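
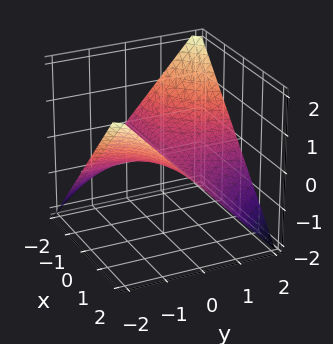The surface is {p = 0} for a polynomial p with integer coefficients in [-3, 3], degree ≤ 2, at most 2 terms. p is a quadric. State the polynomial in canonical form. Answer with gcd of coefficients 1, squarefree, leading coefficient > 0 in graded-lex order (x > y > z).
(a) Degree: a saddle surface; a quadric, so deg p = 2.
(b) From the axis intercepts and sections: every point of the x-axis in the box is on the surface; one z-axis crossing is at z = 0.
(c) Together with the visible shape, these determine p as stated.

x*y + 2*z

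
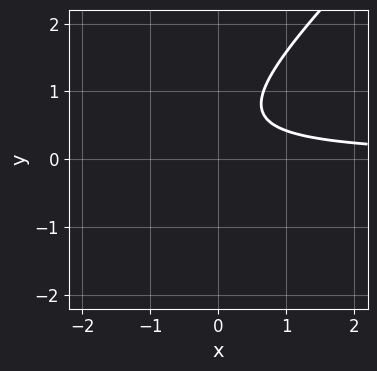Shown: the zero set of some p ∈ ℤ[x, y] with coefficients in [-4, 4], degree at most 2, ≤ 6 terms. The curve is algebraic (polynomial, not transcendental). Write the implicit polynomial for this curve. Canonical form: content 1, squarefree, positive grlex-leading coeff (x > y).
deg p = 2. A generic line meets the curve in up to 2 points.
Against the integer gridlines: no x-intercept at any integer in the box; no y-intercept at any integer in the box.
Together with the visible shape, these determine p as stated.

3*x*y - 3*y^2 + 3*y - 2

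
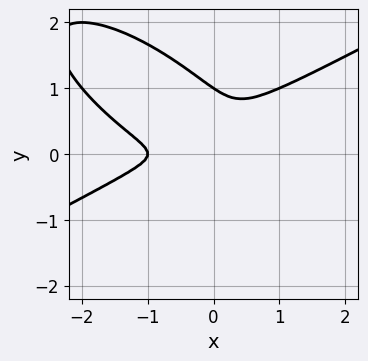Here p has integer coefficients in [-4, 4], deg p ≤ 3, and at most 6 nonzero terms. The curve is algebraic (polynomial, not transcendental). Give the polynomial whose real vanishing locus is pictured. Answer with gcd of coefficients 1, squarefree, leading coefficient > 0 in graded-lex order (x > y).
x^3 - 2*x*y^2 - 3*y^3 + x^2 + 3*y^2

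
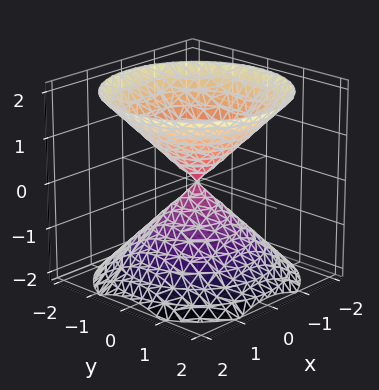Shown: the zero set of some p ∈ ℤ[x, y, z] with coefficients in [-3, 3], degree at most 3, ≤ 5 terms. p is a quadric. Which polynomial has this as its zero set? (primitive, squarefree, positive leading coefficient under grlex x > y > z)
First, there are 2 components. Treating them together as one polynomial.
Then, degree: a double cone through the origin; a quadric, so deg p = 2.
Next, symmetries: it's symmetric under z → −z, forcing even powers of z; rotational symmetry about the z-axis ⇒ p depends on x, y only through x² + y².
Then, observable constraints: it crosses the y-axis at the gridline y = 0; it meets the z-axis at z = 0 (among the integer gridlines); one x-axis crossing is at x = 0.
Finally, putting this together gives p.

x^2 + y^2 - z^2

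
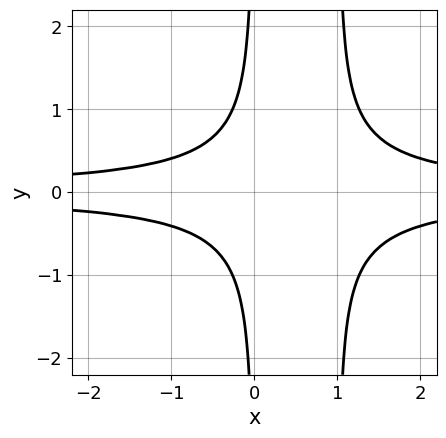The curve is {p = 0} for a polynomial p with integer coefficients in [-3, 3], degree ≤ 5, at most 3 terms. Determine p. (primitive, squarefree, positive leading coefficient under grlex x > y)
3*x^2*y^2 - 3*x*y^2 - 1

First, deg p = 4. No degree-3 curve has this shape.
Next, symmetries: the y ↦ −y reflection is a symmetry, so y appears only in even powers.
Then, reading off the gridlines: it misses every integer gridline on the y-axis; it misses every integer gridline on the x-axis.
Finally, matching integer coefficients to the picture gives p.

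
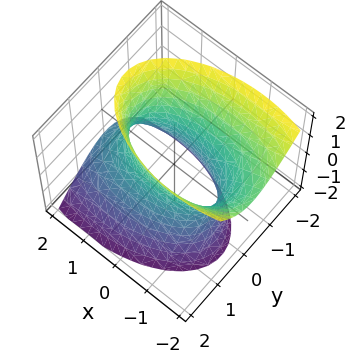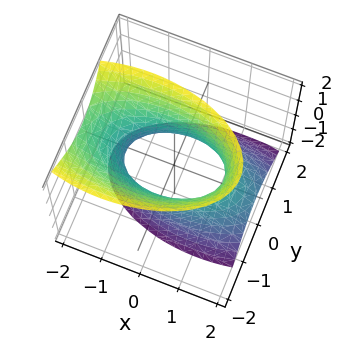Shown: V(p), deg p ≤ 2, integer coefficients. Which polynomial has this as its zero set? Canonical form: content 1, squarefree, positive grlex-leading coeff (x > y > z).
x^2 + x*z + 3*y^2 + y*z - z^2 - 2

1. deg p = 2.
2. Observable constraints: no z-intercept at any integer in the box.
3. Assembling these constraints gives the stated polynomial.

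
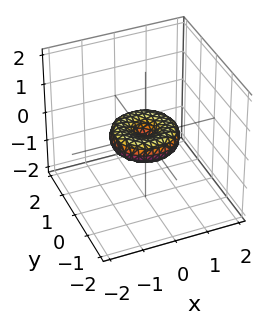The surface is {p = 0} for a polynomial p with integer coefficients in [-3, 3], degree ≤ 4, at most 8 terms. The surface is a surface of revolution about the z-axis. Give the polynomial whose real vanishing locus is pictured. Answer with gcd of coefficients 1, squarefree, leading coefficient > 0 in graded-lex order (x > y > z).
x^4 + 2*x^2*y^2 + y^4 - x^2 - y^2 + 2*z^2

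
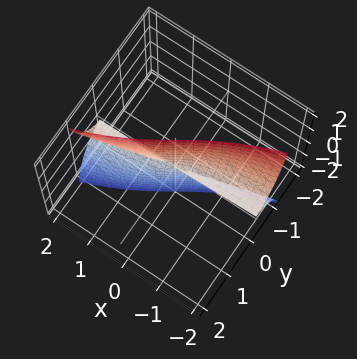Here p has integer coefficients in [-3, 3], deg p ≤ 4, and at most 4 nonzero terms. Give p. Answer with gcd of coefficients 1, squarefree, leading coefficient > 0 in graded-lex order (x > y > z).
2*x*z^2 - 3*y^3 - 3*y*z^2

(a) deg p = 3. The shape is more complex than any degree-2 surface.
(b) Against the integer gridlines: the visible x-axis segment lies entirely on the surface; the visible z-axis segment lies entirely on the surface; it meets the y-axis at y = 0 (among the integer gridlines).
(c) Putting this together gives p.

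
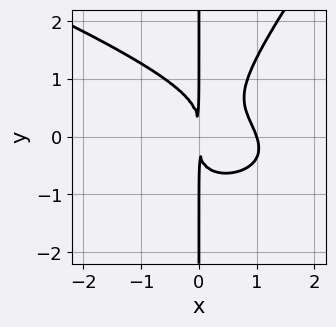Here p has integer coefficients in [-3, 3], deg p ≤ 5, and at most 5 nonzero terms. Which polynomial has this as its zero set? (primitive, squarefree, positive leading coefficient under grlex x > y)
x^3*y + 2*x^2*y^2 - 2*x*y^3 + 3*x^3 - 3*x^2

First, the degree is 4 — no degree-3 curve has this shape.
Then, checking where it meets the axes: the visible y-axis segment lies entirely on the curve; one x-axis crossing is at x = 1.
Finally, these observations pin down the coefficients.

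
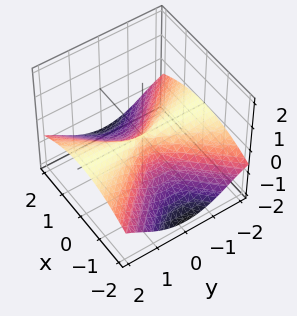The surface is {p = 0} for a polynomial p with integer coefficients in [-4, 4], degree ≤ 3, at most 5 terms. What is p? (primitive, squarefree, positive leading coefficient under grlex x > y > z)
3*y^2*z + 2*z^3 + 2*x^2

(a) deg p = 3. The shape is more complex than any degree-2 surface.
(b) From the axis intercepts and sections: the visible y-axis segment lies entirely on the surface; one z-axis crossing is at z = 0; it meets the x-axis at x = 0 (among the integer gridlines).
(c) Together with the visible shape, these determine p as stated.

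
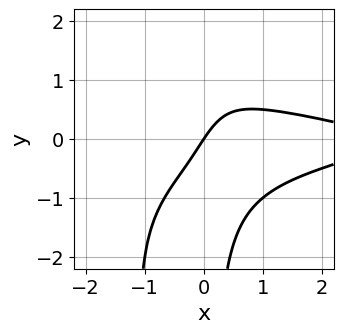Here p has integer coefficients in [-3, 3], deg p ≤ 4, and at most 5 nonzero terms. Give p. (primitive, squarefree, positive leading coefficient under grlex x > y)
2*x^2*y^2 + 2*x*y^2 + x^2 - 3*x + 2*y

(a) The degree is 4 — the shape is more complex than any degree-3 curve.
(b) Observable constraints: one y-axis crossing is at y = 0; it meets the x-axis at x = 0 (among the integer gridlines).
(c) The integer polynomial consistent with all of this is the stated p.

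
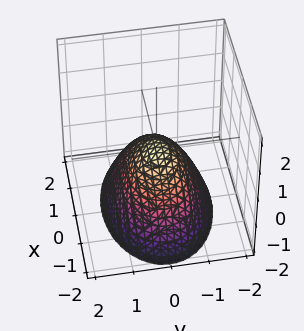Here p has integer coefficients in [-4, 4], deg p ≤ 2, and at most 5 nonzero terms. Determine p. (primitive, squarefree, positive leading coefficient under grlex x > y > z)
(a) Degree: a single bowl opening along one axis; a quadric, so deg p = 2.
(b) Symmetries: the x ↦ −x reflection is a symmetry, so x appears only in even powers; mirror symmetry y ↦ −y ⇒ only even powers of y.
(c) Observable constraints: it crosses the x-axis at the gridline x = 0; it meets the z-axis at z = 0 (among the integer gridlines); it meets the y-axis at y = 0 (among the integer gridlines).
(d) These observations pin down the coefficients.

x^2 + 2*y^2 + 2*z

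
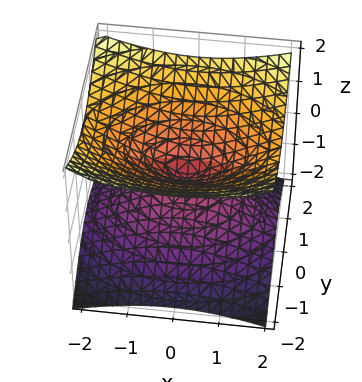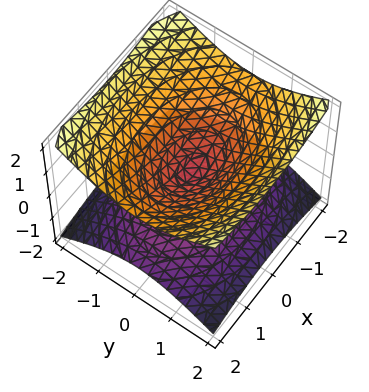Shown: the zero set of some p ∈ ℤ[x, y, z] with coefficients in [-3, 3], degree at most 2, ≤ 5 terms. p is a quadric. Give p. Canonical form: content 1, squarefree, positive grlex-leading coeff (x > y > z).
x^2 + 2*y^2 - 3*z^2

The degree is 2 — two nappes meeting at a single point; a quadric.
Symmetries: it's symmetric under y → −y, forcing even powers of y; mirror symmetry x ↦ −x ⇒ only even powers of x; it's symmetric under z → −z, forcing even powers of z.
Checking where it meets the axes: one z-axis crossing is at z = 0; it meets the y-axis at y = 0 (among the integer gridlines).
Putting this together gives p.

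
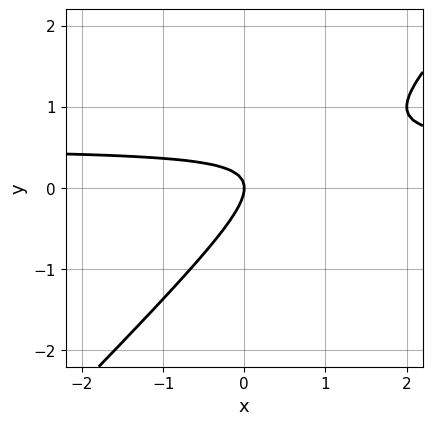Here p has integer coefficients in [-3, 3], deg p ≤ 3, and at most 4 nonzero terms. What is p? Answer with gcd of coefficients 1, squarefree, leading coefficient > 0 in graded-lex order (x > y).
The degree is 2 — the shape is more complex than any degree-1 curve.
From the axis intercepts and sections: one x-axis crossing is at x = 0; one y-axis crossing is at y = 0.
Matching integer coefficients to the picture gives p.

2*x*y - 2*y^2 - x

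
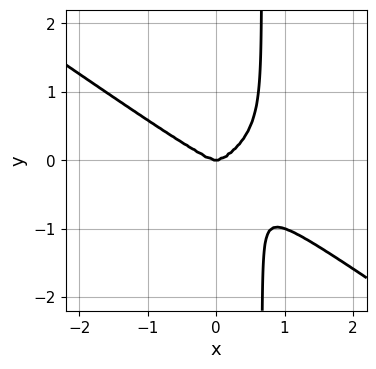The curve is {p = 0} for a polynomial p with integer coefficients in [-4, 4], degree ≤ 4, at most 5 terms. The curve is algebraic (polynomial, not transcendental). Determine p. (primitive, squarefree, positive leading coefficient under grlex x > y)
deg p = 4. No degree-3 curve has this shape.
From the visible intercepts: it meets the y-axis at y = 0 (among the integer gridlines); it crosses the x-axis at the gridline x = 0.
These observations pin down the coefficients.

x^4 + 3*x*y^3 - 2*y^3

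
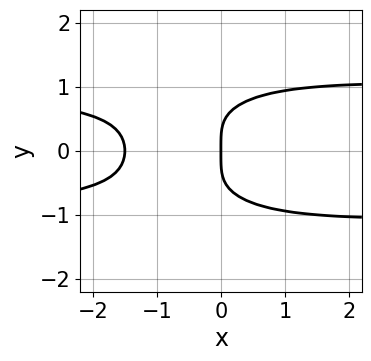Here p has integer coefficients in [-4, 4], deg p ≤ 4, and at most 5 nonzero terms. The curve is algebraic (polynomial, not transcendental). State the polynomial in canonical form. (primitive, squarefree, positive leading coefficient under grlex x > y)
deg p = 4.
Symmetries: mirror symmetry y ↦ −y ⇒ only even powers of y.
From the axis intercepts and sections: one y-axis crossing is at y = 0; one x-axis crossing is at x = 0.
Fitting integer coefficients to these (and the overall shape) gives p.

2*x^2*y^2 + 3*y^4 + x*y^2 - 2*x^2 - 3*x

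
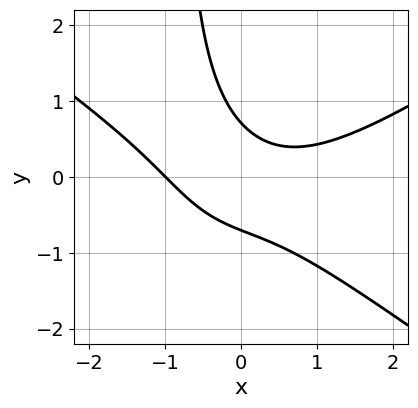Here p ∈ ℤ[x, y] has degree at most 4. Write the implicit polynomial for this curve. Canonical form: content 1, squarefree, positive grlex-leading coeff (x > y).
First, degree: no degree-2 curve has this shape, so deg p = 3.
Then, checking where it meets the axes: one x-axis crossing is at x = -1.
Finally, these observations pin down the coefficients.

x^3 - 2*x*y^2 - 3*x*y - 2*y^2 + 1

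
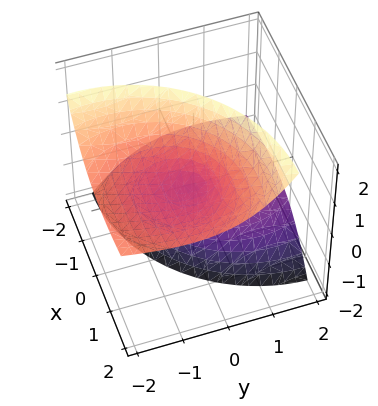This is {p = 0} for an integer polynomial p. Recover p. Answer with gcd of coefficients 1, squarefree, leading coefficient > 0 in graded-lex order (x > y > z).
x^2 - 2*x*z + y^2 + 2*y*z - z^2

There are 2 components. They look like related sheets of one shape, so recover p as a whole.
The degree is 2 — the shape is more complex than any degree-1 surface.
From the axis intercepts and sections: it meets the x-axis at x = 0 (among the integer gridlines); one z-axis crossing is at z = 0.
Solving for integer coefficients yields p as stated.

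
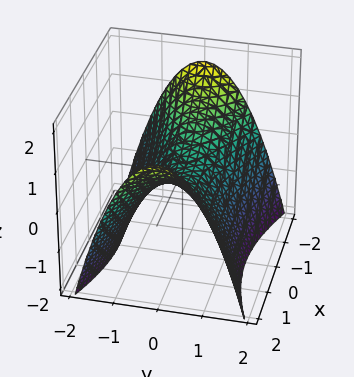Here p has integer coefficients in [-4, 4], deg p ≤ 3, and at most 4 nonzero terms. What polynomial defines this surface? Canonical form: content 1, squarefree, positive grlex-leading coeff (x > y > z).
First, the degree is 2 — a hyperbolic paraboloid; a quadric.
Then, symmetries: mirror symmetry y ↦ −y ⇒ only even powers of y; mirror symmetry x ↦ −x ⇒ only even powers of x.
Next, from the axis intercepts and sections: it meets the x-axis at x = 0 (among the integer gridlines); it meets the z-axis at z = 0 (among the integer gridlines); one y-axis crossing is at y = 0.
Finally, assembling these constraints gives the stated polynomial.

x^2 - 3*y^2 - 3*z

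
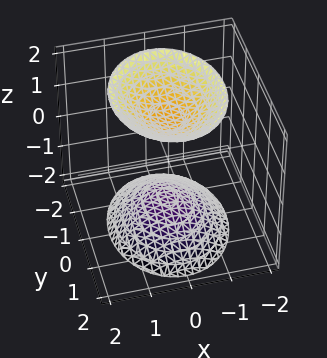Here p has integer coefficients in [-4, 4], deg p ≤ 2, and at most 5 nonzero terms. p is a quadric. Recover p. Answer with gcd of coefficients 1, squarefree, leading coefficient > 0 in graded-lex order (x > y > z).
(a) I count 2 distinct pieces. Treating them together as one polynomial.
(b) Degree: two sheets facing apart; a quadric, so deg p = 2.
(c) Symmetries: the y ↦ −y reflection is a symmetry, so y appears only in even powers; it's symmetric under x → −x, forcing even powers of x; the z ↦ −z reflection is a symmetry, so z appears only in even powers.
(d) Against the integer gridlines: the surface avoids every integer y-axis point in the box; the surface avoids every integer x-axis point in the box.
(e) Assembling these constraints gives the stated polynomial.

3*x^2 + 2*y^2 - 2*z^2 + 3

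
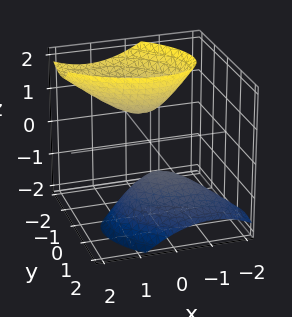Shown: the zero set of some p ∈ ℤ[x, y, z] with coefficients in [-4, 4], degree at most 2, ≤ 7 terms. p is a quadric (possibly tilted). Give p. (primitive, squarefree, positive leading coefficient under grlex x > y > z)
(a) The picture has 2 separate pieces. They look like related sheets of one shape, so recover p as a whole.
(b) deg p = 2. No degree-1 surface has this shape.
(c) Checking where it meets the axes: it misses every integer gridline on the y-axis; the surface avoids every integer x-axis point in the box; the z-axis gridline crossings are at z ∈ {-1, 1}.
(d) Together with the visible shape, these determine p as stated.

2*x^2 + 2*x*y + 3*y^2 + 3*y*z - z^2 + 1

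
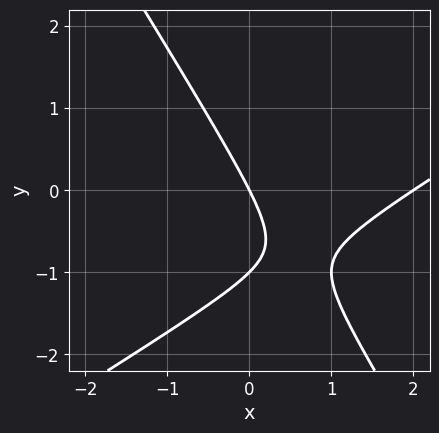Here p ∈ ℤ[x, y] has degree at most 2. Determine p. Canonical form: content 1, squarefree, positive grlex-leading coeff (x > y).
(a) Degree: the shape is more complex than any degree-1 curve, so deg p = 2.
(b) From the visible intercepts: among the integer gridlines, it crosses the y-axis at y ∈ {-1, 0}; among the integer gridlines, it crosses the x-axis at x ∈ {0, 2}.
(c) These observations pin down the coefficients.

x^2 - x*y - y^2 - 2*x - y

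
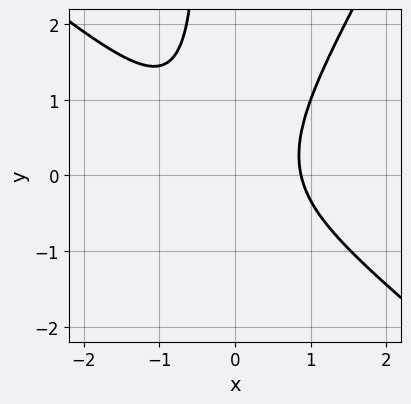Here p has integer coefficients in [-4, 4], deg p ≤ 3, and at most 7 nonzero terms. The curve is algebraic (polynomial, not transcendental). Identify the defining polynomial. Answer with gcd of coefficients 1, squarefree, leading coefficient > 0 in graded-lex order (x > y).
3*x^3 + 2*x^2*y - 2*x*y^2 - y^2 - 2

Degree: no degree-2 curve has this shape, so deg p = 3.
Reading off the gridlines: no y-intercept at any integer in the box.
Assembling these constraints gives the stated polynomial.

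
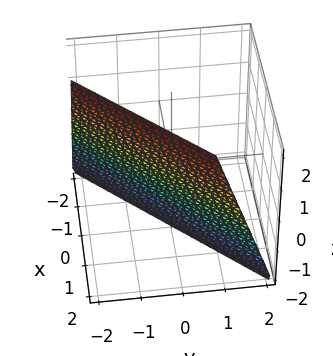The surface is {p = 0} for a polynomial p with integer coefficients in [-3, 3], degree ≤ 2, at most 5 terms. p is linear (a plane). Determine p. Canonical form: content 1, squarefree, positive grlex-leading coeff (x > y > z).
First, the degree is 1 — every cross-section is a straight line — this is a plane.
Next, from the visible intercepts: it crosses the z-axis at the gridline z = -2.
Finally, together with the visible shape, these determine p as stated.

3*x - 3*y - z - 2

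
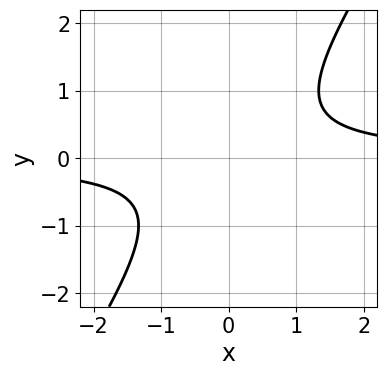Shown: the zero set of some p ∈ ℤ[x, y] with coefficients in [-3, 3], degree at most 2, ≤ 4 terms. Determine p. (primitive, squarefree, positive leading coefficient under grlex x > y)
3*x*y - 2*y^2 - 2

(a) Degree: the shape is more complex than any degree-1 curve, so deg p = 2.
(b) Reading off the gridlines: no x-intercept at any integer in the box; it misses every integer gridline on the y-axis.
(c) Solving for integer coefficients yields p as stated.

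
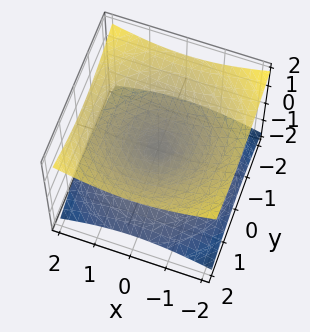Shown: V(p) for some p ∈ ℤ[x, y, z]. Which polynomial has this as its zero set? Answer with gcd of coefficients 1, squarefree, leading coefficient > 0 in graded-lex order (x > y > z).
x^2 + y^2 - 3*z^2

The degree is 2 — a double cone through the origin; a quadric.
Symmetries: the z ↦ −z reflection is a symmetry, so z appears only in even powers; the z-axis is an axis of rotation, so x and y enter only as x² + y².
Observable constraints: one z-axis crossing is at z = 0; it meets the x-axis at x = 0 (among the integer gridlines); one y-axis crossing is at y = 0.
Solving for integer coefficients yields p as stated.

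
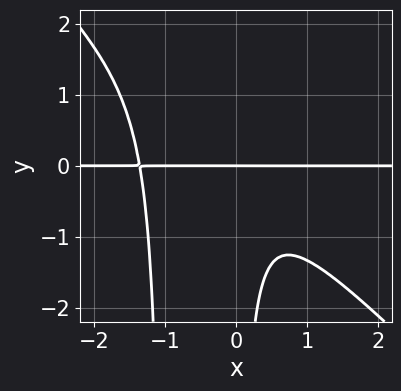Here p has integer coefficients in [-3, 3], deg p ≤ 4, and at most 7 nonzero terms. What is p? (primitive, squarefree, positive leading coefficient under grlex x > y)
1. Degree: the shape is more complex than any degree-3 curve, so deg p = 4.
2. Observable constraints: every point of the x-axis in the box is on the curve; it crosses the y-axis at the gridline y = 0.
3. Putting this together gives p.

3*x^3*y + 3*x^2*y^2 + 3*x^2*y + 3*x*y^2 + 2*y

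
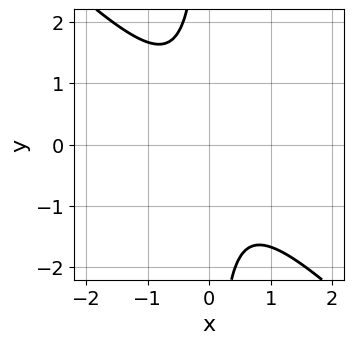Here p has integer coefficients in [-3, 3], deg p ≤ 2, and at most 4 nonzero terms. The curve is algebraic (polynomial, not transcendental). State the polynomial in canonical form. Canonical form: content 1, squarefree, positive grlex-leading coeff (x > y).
(a) Degree: the shape is more complex than any degree-1 curve, so deg p = 2.
(b) From the visible intercepts: no y-intercept at any integer in the box; it misses every integer gridline on the x-axis.
(c) Assembling these constraints gives the stated polynomial.

3*x^2 + 3*x*y + 2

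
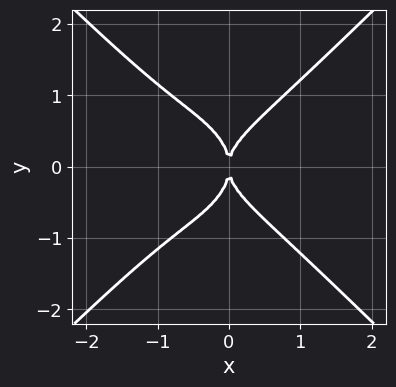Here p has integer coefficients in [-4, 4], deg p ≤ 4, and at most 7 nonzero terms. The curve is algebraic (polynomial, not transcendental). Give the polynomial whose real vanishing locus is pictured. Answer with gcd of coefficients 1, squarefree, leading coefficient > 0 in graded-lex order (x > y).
The degree is 4 — a generic line meets the curve in up to 4 points.
Symmetries: the y ↦ −y reflection is a symmetry, so y appears only in even powers.
Observable constraints: it crosses the x-axis at the gridline x = 0; it crosses the y-axis at the gridline y = 0.
Putting this together gives p.

3*x^4 - 3*y^4 + 2*x^3 - x*y^2 + 3*x^2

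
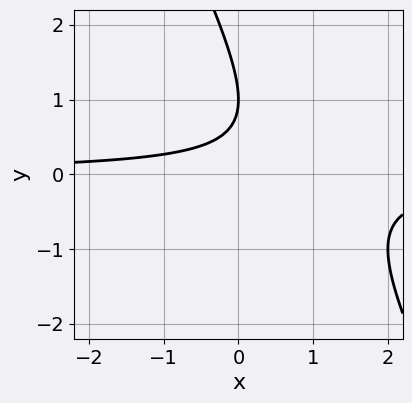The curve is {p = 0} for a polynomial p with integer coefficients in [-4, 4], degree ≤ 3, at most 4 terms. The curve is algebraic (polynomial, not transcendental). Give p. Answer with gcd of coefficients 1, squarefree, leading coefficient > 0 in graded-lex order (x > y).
2*x*y + y^2 - 2*y + 1

(a) The degree is 2 — no degree-1 curve has this shape.
(b) Checking where it meets the axes: it meets the y-axis at y = 1 (among the integer gridlines); the curve avoids every integer x-axis point in the box.
(c) Matching integer coefficients to the picture gives p.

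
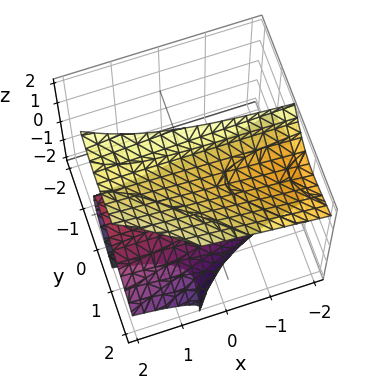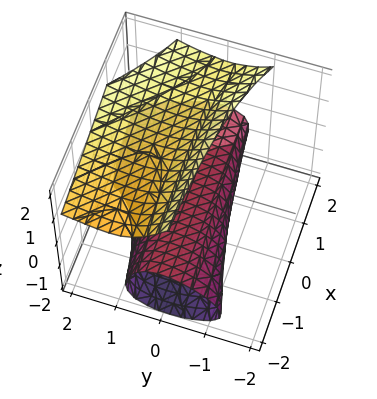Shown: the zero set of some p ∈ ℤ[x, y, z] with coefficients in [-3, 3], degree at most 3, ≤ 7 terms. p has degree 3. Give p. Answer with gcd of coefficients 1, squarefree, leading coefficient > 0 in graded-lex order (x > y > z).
(a) There are 2 components. They look like related sheets of one shape, so recover p as a whole.
(b) The degree is 3 — the shape is more complex than any degree-2 surface.
(c) From the axis intercepts and sections: it crosses the y-axis at the gridline y = 0; every point of the x-axis in the box is on the surface; one z-axis crossing is at z = 0.
(d) Together with the visible shape, these determine p as stated.

x*y*z - y*z^2 - z^3 + 2*y^2 + 3*z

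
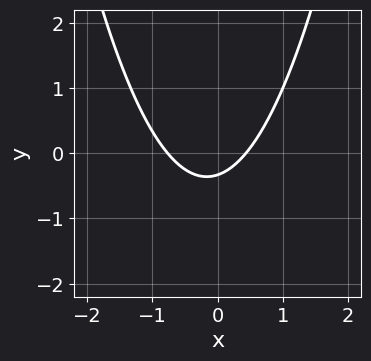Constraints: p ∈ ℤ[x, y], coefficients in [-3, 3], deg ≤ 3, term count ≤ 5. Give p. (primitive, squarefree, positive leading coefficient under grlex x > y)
3*x^2 + x - 3*y - 1

(a) The degree is 2 — the shape is more complex than any degree-1 curve.
(b) The integer polynomial consistent with all of this is the stated p.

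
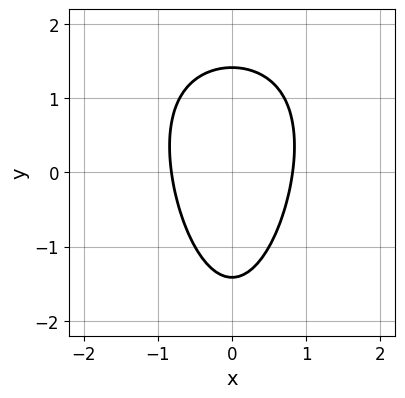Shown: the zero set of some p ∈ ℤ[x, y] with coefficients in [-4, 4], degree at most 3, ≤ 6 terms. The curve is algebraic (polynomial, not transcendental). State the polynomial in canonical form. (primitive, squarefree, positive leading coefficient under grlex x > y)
x^2*y - 3*x^2 - y^2 + 2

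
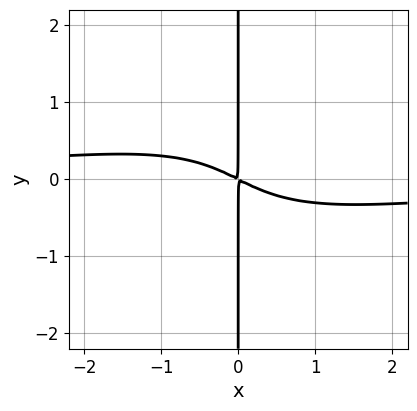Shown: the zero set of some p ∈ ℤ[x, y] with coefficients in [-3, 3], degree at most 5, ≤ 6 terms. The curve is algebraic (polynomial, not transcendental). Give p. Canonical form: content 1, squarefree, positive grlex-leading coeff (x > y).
x^3*y + 3*x*y^3 + x^2 + 2*x*y

1. Degree: no degree-3 curve has this shape, so deg p = 4.
2. Against the integer gridlines: every point of the y-axis in the box is on the curve.
3. Matching integer coefficients to the picture gives p.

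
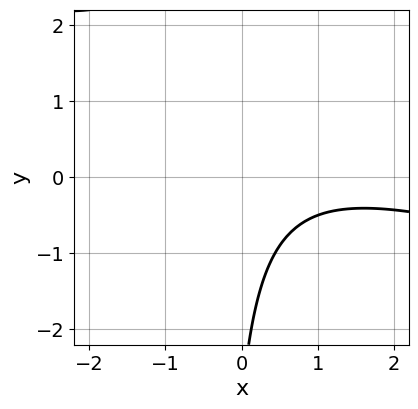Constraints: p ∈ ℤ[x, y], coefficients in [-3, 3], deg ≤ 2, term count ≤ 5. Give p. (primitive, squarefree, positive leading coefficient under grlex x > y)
x^2 + 3*x*y - 2*x + y + 3

First, degree: no degree-1 curve has this shape, so deg p = 2.
Then, from the axis intercepts and sections: the curve avoids every integer y-axis point in the box; the curve avoids every integer x-axis point in the box.
Finally, the integer polynomial consistent with all of this is the stated p.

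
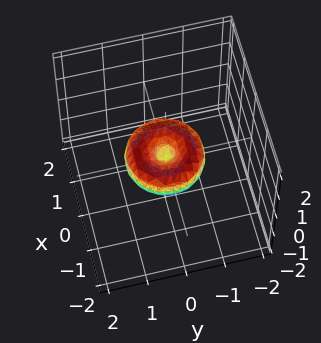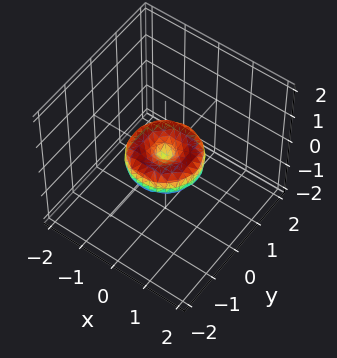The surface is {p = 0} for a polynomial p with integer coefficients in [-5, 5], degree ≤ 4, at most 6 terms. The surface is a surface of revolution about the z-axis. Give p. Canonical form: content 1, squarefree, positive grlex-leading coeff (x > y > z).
(a) deg p = 4. No degree-3 surface has this shape.
(b) By symmetry, the surface is invariant under rotation about z: p = q(x² + y², z).
(c) From the visible intercepts: among the integer gridlines, it crosses the y-axis at y ∈ {-1, 0, 1}; it crosses the z-axis at the gridline z = 0; among the integer gridlines, it crosses the x-axis at x ∈ {-1, 0, 1}; a circular section at z = 0 has radius exactly 1.
(d) These observations pin down the coefficients.

2*x^4 + 4*x^2*y^2 + 2*y^4 - 2*x^2 - 2*y^2 + 3*z^2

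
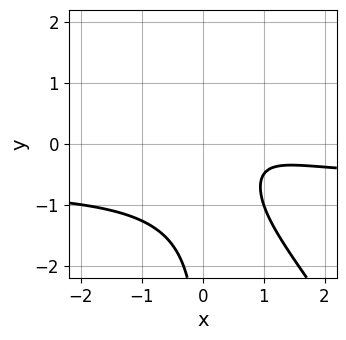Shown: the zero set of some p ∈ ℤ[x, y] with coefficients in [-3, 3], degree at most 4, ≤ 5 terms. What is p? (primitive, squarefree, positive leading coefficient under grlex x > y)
First, deg p = 3. A generic line meets the curve in up to 3 points.
Then, reading off the gridlines: the curve avoids every integer x-axis point in the box; it misses every integer gridline on the y-axis.
Finally, matching integer coefficients to the picture gives p.

3*x^2*y + 2*x*y^2 + 2*x^2 - 3*x + 2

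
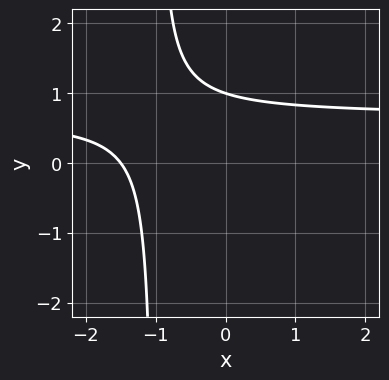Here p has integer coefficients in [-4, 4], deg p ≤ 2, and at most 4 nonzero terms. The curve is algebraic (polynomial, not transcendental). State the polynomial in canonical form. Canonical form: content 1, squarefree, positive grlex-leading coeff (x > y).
3*x*y - 2*x + 3*y - 3

(a) The degree is 2 — no degree-1 curve has this shape.
(b) Reading off the gridlines: it crosses the y-axis at the gridline y = 1.
(c) Assembling these constraints gives the stated polynomial.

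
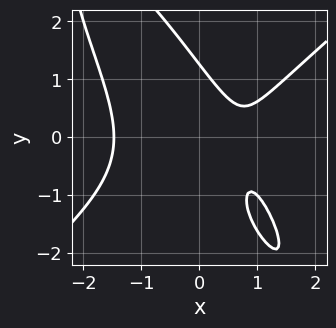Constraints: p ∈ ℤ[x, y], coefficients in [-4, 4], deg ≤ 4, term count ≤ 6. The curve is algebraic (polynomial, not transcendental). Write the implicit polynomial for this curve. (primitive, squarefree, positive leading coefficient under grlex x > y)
2*x^3 - 2*x*y^2 - y^3 - 3*x + 2

(a) Degree: no degree-2 curve has this shape, so deg p = 3.
(b) Matching integer coefficients to the picture gives p.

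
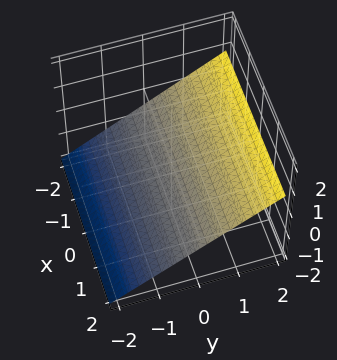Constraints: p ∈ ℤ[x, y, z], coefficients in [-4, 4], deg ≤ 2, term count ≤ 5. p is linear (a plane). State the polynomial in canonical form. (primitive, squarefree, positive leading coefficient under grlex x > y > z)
The degree is 1 — every cross-section is a straight line — this is a plane.
Checking where it meets the axes: one y-axis crossing is at y = 1; the surface avoids every integer x-axis point in the box.
Putting this together gives p.

2*y - 3*z - 2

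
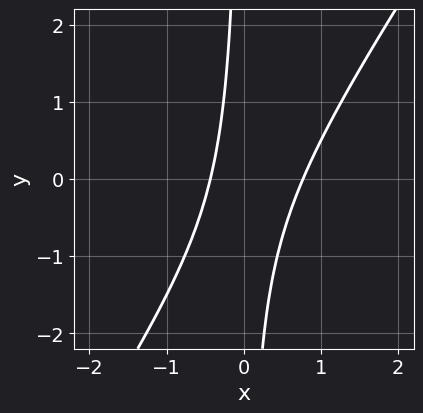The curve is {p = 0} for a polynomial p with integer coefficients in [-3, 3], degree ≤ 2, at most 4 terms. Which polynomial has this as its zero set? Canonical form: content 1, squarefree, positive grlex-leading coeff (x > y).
3*x^2 - 2*x*y - x - 1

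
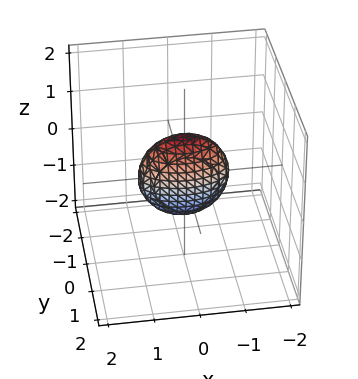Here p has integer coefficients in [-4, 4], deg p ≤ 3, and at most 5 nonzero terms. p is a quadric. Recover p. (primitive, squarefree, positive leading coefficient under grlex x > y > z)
x^2 + 3*y^2 + z^2 - 1

1. deg p = 2. Bounded and convex; a quadric.
2. Symmetries: it's symmetric under y → −y, forcing even powers of y; the z ↦ −z reflection is a symmetry, so z appears only in even powers; mirror symmetry x ↦ −x ⇒ only even powers of x.
3. Checking where it meets the axes: the z-axis gridline crossings are at z ∈ {-1, 1}; the x-axis gridline crossings are at x ∈ {-1, 1}.
4. Solving for integer coefficients yields p as stated.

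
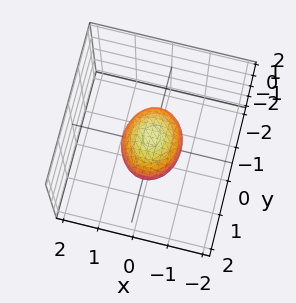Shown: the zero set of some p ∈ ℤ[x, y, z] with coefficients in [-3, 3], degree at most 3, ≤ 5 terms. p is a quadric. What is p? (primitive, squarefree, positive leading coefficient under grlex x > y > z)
Degree: a closed, bounded, convex surface; a quadric, so deg p = 2.
Symmetries: the y ↦ −y reflection is a symmetry, so y appears only in even powers; it's symmetric under z → −z, forcing even powers of z; the x ↦ −x reflection is a symmetry, so x appears only in even powers.
Against the integer gridlines: among the integer gridlines, it crosses the y-axis at y ∈ {-1, 1}.
Putting this together gives p.

3*x^2 + 2*y^2 + 3*z^2 - 2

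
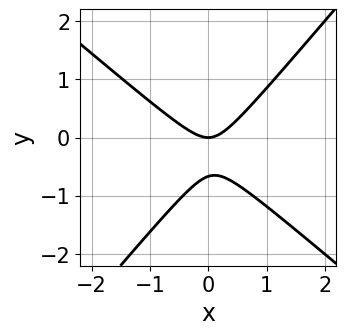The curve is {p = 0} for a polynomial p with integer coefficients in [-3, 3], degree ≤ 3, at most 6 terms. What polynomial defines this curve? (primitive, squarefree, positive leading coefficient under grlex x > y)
(a) Degree: the shape is more complex than any degree-1 curve, so deg p = 2.
(b) Against the integer gridlines: one y-axis crossing is at y = 0; it meets the x-axis at x = 0 (among the integer gridlines).
(c) Solving for integer coefficients yields p as stated.

3*x^2 + x*y - 3*y^2 - 2*y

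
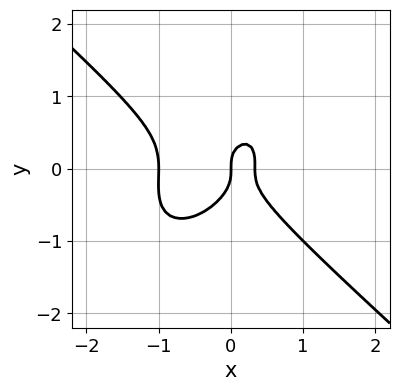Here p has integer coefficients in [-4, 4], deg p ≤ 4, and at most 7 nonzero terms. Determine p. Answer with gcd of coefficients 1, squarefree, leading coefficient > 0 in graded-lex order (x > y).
3*x^3 - x*y^2 + 3*y^3 + 2*x^2 - x

First, deg p = 3. The shape is more complex than any degree-2 curve.
Next, checking where it meets the axes: the x-axis gridline crossings are at x ∈ {-1, 0}; it meets the y-axis at y = 0 (among the integer gridlines).
Finally, together with the visible shape, these determine p as stated.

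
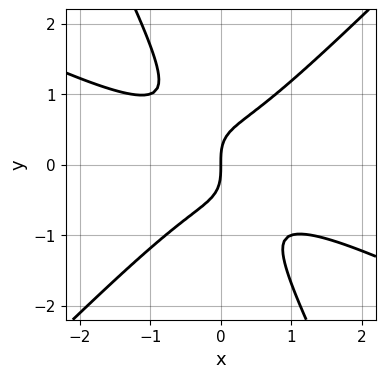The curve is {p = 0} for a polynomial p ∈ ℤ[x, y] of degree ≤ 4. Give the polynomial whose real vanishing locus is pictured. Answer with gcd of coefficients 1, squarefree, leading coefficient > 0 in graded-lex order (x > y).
2*x^3 + 3*x^2*y - 3*x*y^2 - 2*y^3 + 2*x

First, deg p = 3.
Next, checking where it meets the axes: one y-axis crossing is at y = 0; one x-axis crossing is at x = 0.
Finally, fitting integer coefficients to these (and the overall shape) gives p.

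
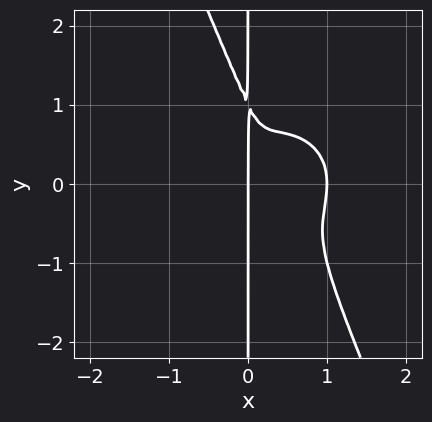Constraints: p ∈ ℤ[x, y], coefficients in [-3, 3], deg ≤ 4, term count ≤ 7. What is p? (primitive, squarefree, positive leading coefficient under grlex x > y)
(a) deg p = 4.
(b) Observable constraints: the visible y-axis segment lies entirely on the curve; among the integer gridlines, it crosses the x-axis at x ∈ {0, 1}.
(c) Solving for integer coefficients yields p as stated.

2*x^4 + 2*x^2*y^2 + x*y^3 - 2*x^3 - x*y^2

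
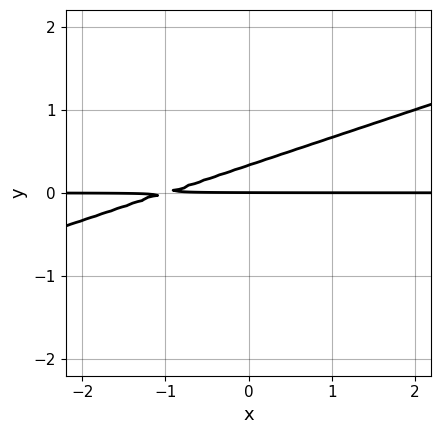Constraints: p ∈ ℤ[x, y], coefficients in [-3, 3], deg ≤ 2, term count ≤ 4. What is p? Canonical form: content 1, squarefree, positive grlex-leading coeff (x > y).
x*y - 3*y^2 + y

(a) deg p = 2. A generic line meets the curve in up to 2 points.
(b) Reading off the gridlines: one y-axis crossing is at y = 0; the visible x-axis segment lies entirely on the curve.
(c) The integer polynomial consistent with all of this is the stated p.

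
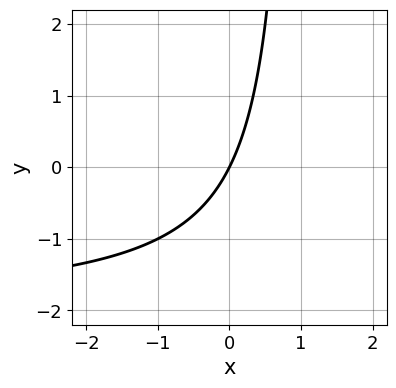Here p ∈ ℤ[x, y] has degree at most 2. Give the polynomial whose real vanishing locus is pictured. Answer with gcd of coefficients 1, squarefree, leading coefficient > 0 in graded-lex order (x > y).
x*y + 2*x - y

deg p = 2. A generic line meets the curve in up to 2 points.
Against the integer gridlines: it meets the x-axis at x = 0 (among the integer gridlines); it meets the y-axis at y = 0 (among the integer gridlines).
Matching integer coefficients to the picture gives p.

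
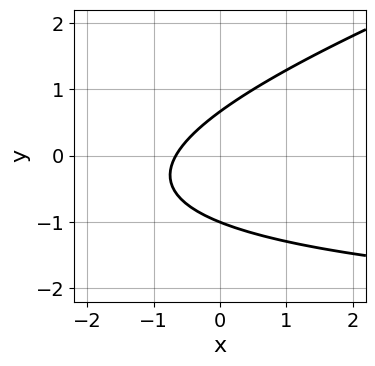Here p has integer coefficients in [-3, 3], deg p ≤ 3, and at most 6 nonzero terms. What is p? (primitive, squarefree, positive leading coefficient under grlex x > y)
x*y - 3*y^2 + 3*x - y + 2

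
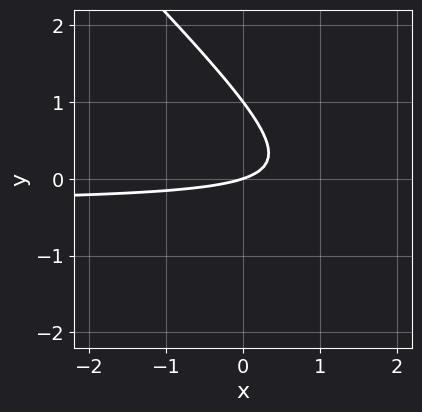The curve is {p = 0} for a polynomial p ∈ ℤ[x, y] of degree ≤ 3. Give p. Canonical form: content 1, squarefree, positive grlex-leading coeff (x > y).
(a) Degree: no degree-1 curve has this shape, so deg p = 2.
(b) Checking where it meets the axes: among the integer gridlines, it crosses the y-axis at y ∈ {0, 1}; it crosses the x-axis at the gridline x = 0.
(c) Putting this together gives p.

3*x*y + 3*y^2 + x - 3*y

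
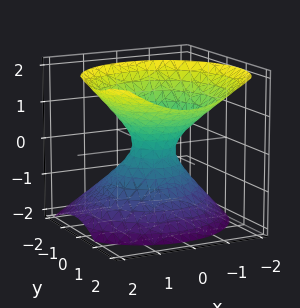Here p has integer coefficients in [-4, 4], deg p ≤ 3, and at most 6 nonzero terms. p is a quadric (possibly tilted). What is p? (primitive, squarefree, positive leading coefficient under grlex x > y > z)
Degree: no degree-1 surface has this shape, so deg p = 2.
Reading off the gridlines: the surface avoids every integer z-axis point in the box.
Assembling these constraints gives the stated polynomial.

3*x^2 + 3*y^2 - 2*y*z - 3*z^2 - 1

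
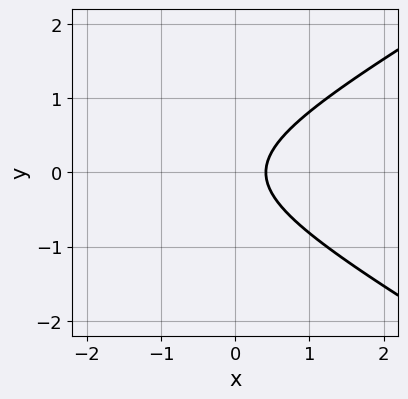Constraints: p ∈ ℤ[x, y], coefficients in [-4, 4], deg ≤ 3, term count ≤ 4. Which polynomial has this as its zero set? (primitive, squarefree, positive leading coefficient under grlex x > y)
x^2 - 3*y^2 + 2*x - 1

(a) The degree is 2 — no degree-1 curve has this shape.
(b) Symmetries: mirror symmetry y ↦ −y ⇒ only even powers of y.
(c) From the visible intercepts: it misses every integer gridline on the y-axis.
(d) Putting this together gives p.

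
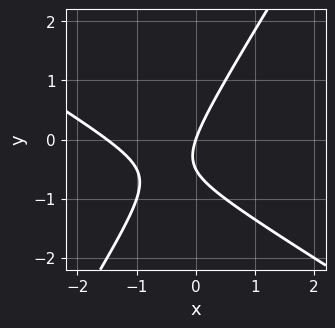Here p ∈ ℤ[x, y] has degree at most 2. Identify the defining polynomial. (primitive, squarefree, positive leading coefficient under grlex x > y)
deg p = 2. A generic line meets the curve in up to 2 points.
Observable constraints: one x-axis crossing is at x = 0; it meets the y-axis at y = 0 (among the integer gridlines).
Together with the visible shape, these determine p as stated.

2*x^2 + 2*x*y - 2*y^2 + 3*x - y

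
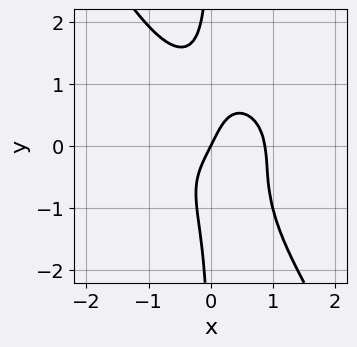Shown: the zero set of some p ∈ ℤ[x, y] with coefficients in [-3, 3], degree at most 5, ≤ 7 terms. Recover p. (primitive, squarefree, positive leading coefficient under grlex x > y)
1. The degree is 4 — a generic line meets the curve in up to 4 points.
2. Observable constraints: one y-axis crossing is at y = 0; it crosses the x-axis at the gridline x = 0.
3. Putting this together gives p.

3*x^4 + 2*x^2*y^2 + 2*x*y^3 - 2*x + y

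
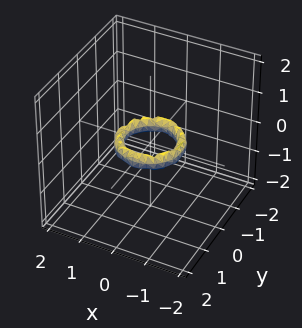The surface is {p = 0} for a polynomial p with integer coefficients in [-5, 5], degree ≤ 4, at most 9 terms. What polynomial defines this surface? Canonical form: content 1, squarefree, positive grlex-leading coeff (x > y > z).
(a) The degree is 4 — a generic line meets the surface in up to 4 points.
(b) Symmetry: the z-axis is an axis of rotation, so x and y enter only as x² + y².
(c) From the visible intercepts: a circular section at z = 0 has radius between 0 and 1; the x-axis gridline crossings are at x ∈ {-1, 1}; the y-axis gridline crossings are at y ∈ {-1, 1}.
(d) The integer polynomial consistent with all of this is the stated p.

2*x^4 + 4*x^2*y^2 + 2*y^4 - 3*x^2 - 3*y^2 + 2*z^2 + 1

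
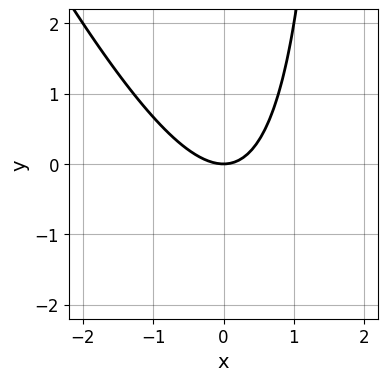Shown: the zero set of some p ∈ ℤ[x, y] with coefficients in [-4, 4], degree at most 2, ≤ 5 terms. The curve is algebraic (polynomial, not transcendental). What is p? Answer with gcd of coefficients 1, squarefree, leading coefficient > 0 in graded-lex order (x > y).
(a) deg p = 2.
(b) Reading off the gridlines: it crosses the y-axis at the gridline y = 0; it meets the x-axis at x = 0 (among the integer gridlines).
(c) Solving for integer coefficients yields p as stated.

2*x^2 + x*y - 2*y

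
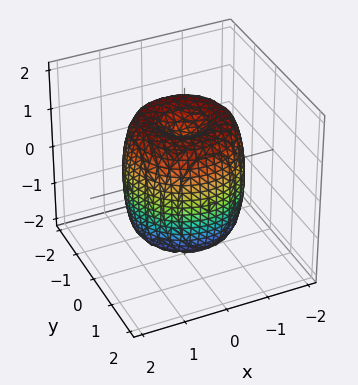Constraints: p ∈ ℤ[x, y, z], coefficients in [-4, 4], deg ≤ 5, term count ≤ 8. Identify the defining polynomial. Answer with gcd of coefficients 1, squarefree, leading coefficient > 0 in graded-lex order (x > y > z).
2*x^4 + 4*x^2*y^2 + 2*y^4 - 3*x^2 - 3*y^2 + z^2 - 1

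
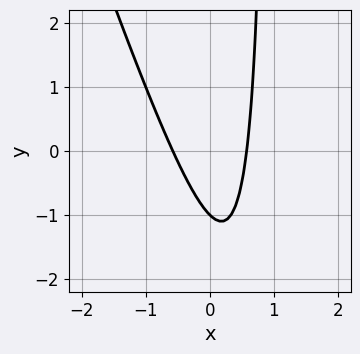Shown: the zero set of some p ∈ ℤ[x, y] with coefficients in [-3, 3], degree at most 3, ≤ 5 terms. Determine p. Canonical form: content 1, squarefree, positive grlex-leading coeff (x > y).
The degree is 2 — no degree-1 curve has this shape.
Checking where it meets the axes: one y-axis crossing is at y = -1.
These observations pin down the coefficients.

3*x^2 + x*y - y - 1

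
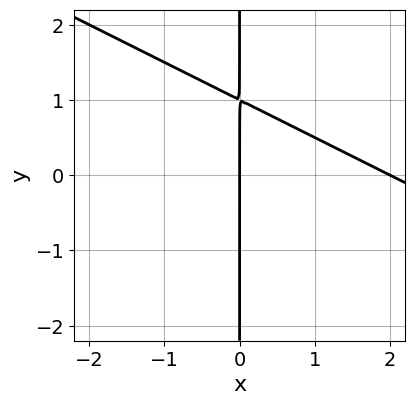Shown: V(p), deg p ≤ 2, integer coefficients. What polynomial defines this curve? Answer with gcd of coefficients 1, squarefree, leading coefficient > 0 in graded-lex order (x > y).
Degree: no degree-1 curve has this shape, so deg p = 2.
Against the integer gridlines: the visible y-axis segment lies entirely on the curve; among the integer gridlines, it crosses the x-axis at x ∈ {0, 2}.
Together with the visible shape, these determine p as stated.

x^2 + 2*x*y - 2*x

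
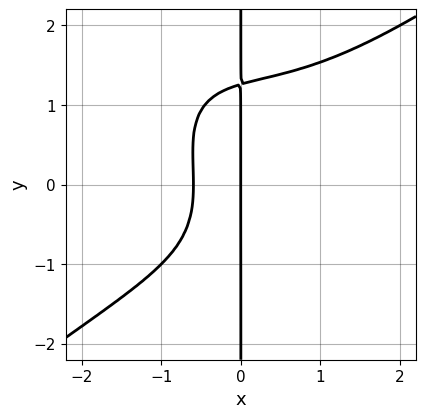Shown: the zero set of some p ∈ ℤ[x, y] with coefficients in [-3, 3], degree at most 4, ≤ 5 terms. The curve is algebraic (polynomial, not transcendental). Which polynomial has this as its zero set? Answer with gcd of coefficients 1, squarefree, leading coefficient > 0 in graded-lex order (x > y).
x^4 - x^2*y^2 - x*y^3 + 3*x^2 + 2*x

(a) deg p = 4. A generic line meets the curve in up to 4 points.
(b) Against the integer gridlines: every point of the y-axis in the box is on the curve; it crosses the x-axis at the gridline x = 0.
(c) Matching integer coefficients to the picture gives p.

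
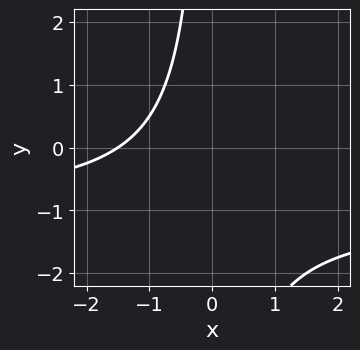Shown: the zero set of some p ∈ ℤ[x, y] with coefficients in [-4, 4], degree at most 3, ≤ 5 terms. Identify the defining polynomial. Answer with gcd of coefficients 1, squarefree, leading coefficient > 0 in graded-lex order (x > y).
(a) deg p = 2. No degree-1 curve has this shape.
(b) From the visible intercepts: it misses every integer gridline on the y-axis.
(c) Together with the visible shape, these determine p as stated.

2*x*y + 2*x + 3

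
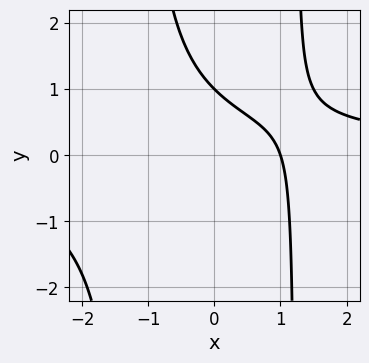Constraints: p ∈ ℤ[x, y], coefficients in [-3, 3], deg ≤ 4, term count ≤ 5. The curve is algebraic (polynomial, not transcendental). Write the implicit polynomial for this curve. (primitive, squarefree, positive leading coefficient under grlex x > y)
1. deg p = 3. No degree-2 curve has this shape.
2. Observable constraints: one x-axis crossing is at x = 1; it crosses the y-axis at the gridline y = 1.
3. Together with the visible shape, these determine p as stated.

2*x^2*y - 3*x - 3*y + 3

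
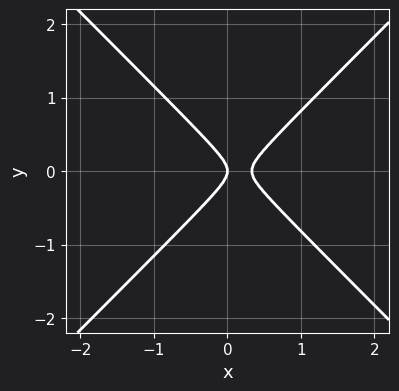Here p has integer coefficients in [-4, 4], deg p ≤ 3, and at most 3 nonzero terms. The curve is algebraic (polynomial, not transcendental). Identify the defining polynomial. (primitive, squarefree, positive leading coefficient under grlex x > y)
1. The degree is 2 — a generic line meets the curve in up to 2 points.
2. Symmetries: it's symmetric under y → −y, forcing even powers of y.
3. Against the integer gridlines: one x-axis crossing is at x = 0; it crosses the y-axis at the gridline y = 0.
4. Fitting integer coefficients to these (and the overall shape) gives p.

3*x^2 - 3*y^2 - x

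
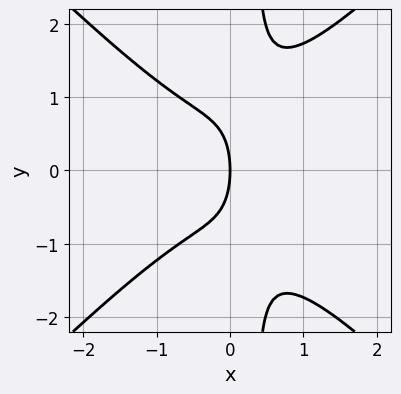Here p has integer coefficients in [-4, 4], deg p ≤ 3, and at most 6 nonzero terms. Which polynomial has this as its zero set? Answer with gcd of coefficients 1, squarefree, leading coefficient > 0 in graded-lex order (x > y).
3*x^3 - 3*x*y^2 + y^2 + 3*x

First, degree: no degree-2 curve has this shape, so deg p = 3.
Next, symmetries: it's symmetric under y → −y, forcing even powers of y.
Then, against the integer gridlines: it crosses the x-axis at the gridline x = 0; it meets the y-axis at y = 0 (among the integer gridlines).
Finally, assembling these constraints gives the stated polynomial.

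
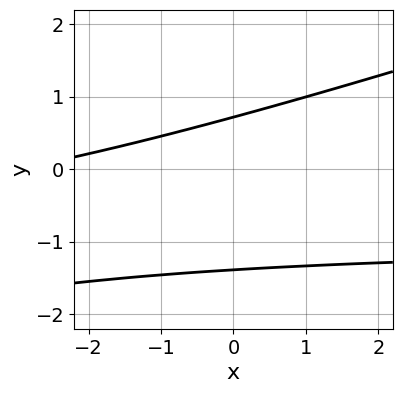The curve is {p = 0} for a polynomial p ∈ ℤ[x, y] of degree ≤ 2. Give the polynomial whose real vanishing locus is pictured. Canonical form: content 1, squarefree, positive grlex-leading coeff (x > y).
The degree is 2 — no degree-1 curve has this shape.
From the axis intercepts and sections: it misses every integer gridline on the x-axis.
These observations pin down the coefficients.

x*y - 3*y^2 + x - 2*y + 3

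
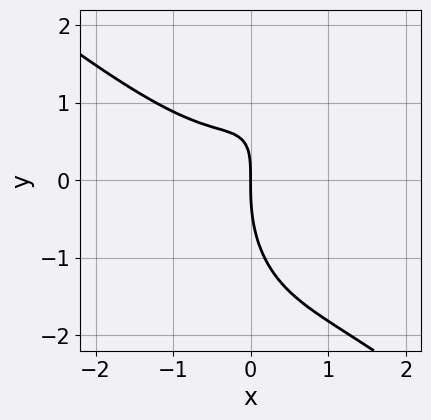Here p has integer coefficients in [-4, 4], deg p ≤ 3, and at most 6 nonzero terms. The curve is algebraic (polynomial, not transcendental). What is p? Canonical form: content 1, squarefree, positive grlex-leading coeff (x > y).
deg p = 3. No degree-2 curve has this shape.
Checking where it meets the axes: it crosses the y-axis at the gridline y = 0; it meets the x-axis at x = 0 (among the integer gridlines).
Putting this together gives p.

3*x^3 + 3*x^2*y + y^3 - 3*x*y + 3*x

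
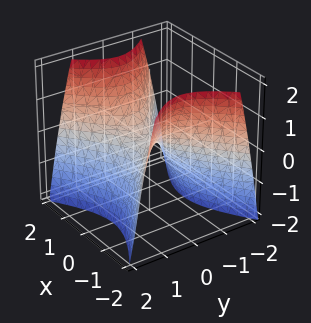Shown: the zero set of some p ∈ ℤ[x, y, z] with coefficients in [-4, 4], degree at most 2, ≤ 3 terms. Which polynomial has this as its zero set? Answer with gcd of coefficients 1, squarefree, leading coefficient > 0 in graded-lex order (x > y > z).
(a) The degree is 2 — a saddle surface; a quadric.
(b) Symmetries: mirror symmetry y ↦ −y ⇒ only even powers of y; the x ↦ −x reflection is a symmetry, so x appears only in even powers.
(c) Reading off the gridlines: it meets the y-axis at y = 0 (among the integer gridlines); it meets the z-axis at z = 0 (among the integer gridlines); one x-axis crossing is at x = 0.
(d) Solving for integer coefficients yields p as stated.

2*x^2 - 3*y^2 - 2*z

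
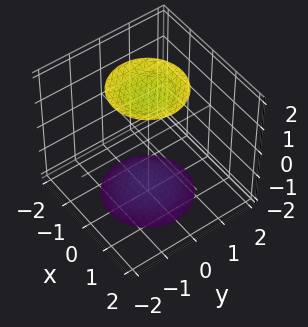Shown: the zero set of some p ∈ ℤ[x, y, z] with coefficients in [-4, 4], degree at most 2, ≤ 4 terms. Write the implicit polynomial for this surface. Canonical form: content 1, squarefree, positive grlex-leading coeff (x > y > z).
x^2 + y^2 - z^2 + 3

There are 2 components.
The degree is 2 — two sheets facing apart; a quadric.
Symmetries: rotational symmetry about the z-axis ⇒ p depends on x, y only through x² + y²; it's symmetric under z → −z, forcing even powers of z.
Checking where it meets the axes: a circular section at z = -2 has radius exactly 1; it misses every integer gridline on the x-axis; no y-intercept at any integer in the box.
Together with the visible shape, these determine p as stated.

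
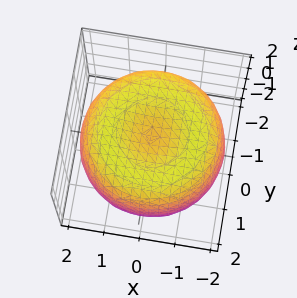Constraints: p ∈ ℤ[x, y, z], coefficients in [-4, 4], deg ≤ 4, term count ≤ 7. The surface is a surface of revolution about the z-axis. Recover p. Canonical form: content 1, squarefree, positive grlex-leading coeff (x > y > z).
First, deg p = 4.
Then, symmetry: the surface is invariant under rotation about z: p = q(x² + y², z).
Then, from the axis intercepts and sections: among the integer gridlines, it crosses the z-axis at z ∈ {-1, 1}; a circular section at z = 0 has radius between 1 and 2.
Finally, matching integer coefficients to the picture gives p.

x^4 + 2*x^2*y^2 + y^4 - 3*x^2 - 3*y^2 + 3*z^2 - 3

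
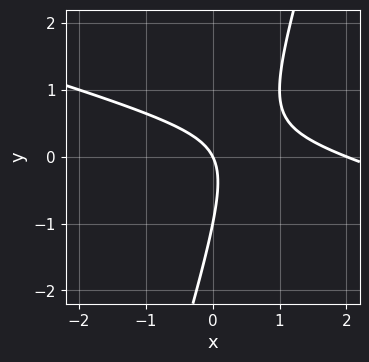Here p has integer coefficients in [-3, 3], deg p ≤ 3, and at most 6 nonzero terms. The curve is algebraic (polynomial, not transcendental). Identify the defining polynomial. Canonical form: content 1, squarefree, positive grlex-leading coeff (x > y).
x^2 + 3*x*y - y^2 - 2*x - y

First, deg p = 2.
Then, reading off the gridlines: the x-axis gridline crossings are at x ∈ {0, 2}; among the integer gridlines, it crosses the y-axis at y ∈ {-1, 0}.
Finally, these observations pin down the coefficients.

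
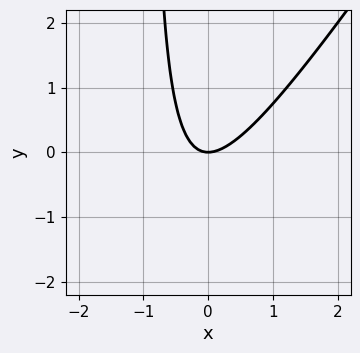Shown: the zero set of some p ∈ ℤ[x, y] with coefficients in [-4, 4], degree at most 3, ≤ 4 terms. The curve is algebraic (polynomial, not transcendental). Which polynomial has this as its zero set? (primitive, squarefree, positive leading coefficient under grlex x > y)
First, degree: a generic line meets the curve in up to 2 points, so deg p = 2.
Then, reading off the gridlines: it meets the y-axis at y = 0 (among the integer gridlines); it meets the x-axis at x = 0 (among the integer gridlines).
Finally, together with the visible shape, these determine p as stated.

3*x^2 - 2*x*y - 2*y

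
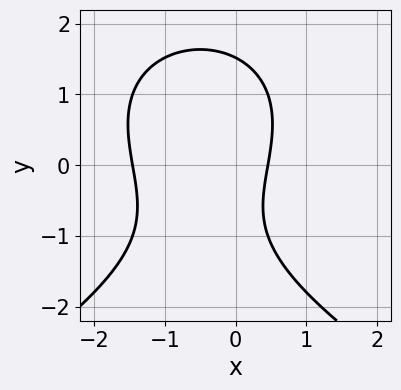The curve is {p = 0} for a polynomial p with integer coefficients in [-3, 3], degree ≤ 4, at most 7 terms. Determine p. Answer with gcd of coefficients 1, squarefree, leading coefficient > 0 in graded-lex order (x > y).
y^3 + 3*x^2 + 3*x - y - 2

1. deg p = 3. A generic line meets the curve in up to 3 points.
2. Putting this together gives p.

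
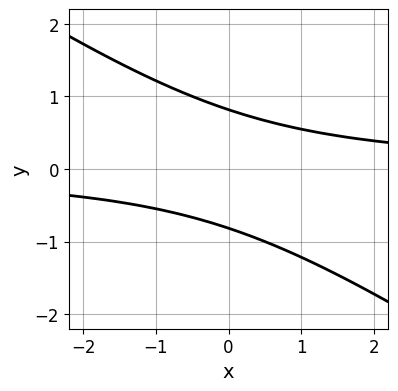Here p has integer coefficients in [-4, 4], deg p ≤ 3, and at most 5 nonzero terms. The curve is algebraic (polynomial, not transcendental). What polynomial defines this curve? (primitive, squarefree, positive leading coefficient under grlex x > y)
2*x*y + 3*y^2 - 2

1. Degree: no degree-1 curve has this shape, so deg p = 2.
2. Observable constraints: no x-intercept at any integer in the box.
3. Matching integer coefficients to the picture gives p.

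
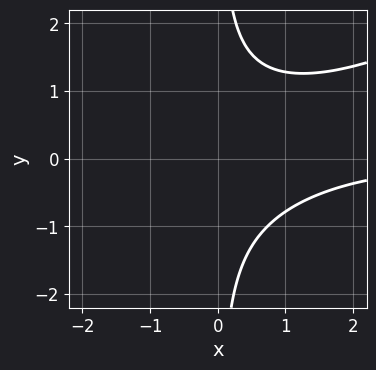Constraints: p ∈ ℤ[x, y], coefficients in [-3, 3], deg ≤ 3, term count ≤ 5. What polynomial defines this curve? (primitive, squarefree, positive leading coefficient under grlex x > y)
x^2*y - 2*x*y^2 + 2

The degree is 3 — a generic line meets the curve in up to 3 points.
From the visible intercepts: no y-intercept at any integer in the box; it misses every integer gridline on the x-axis.
Assembling these constraints gives the stated polynomial.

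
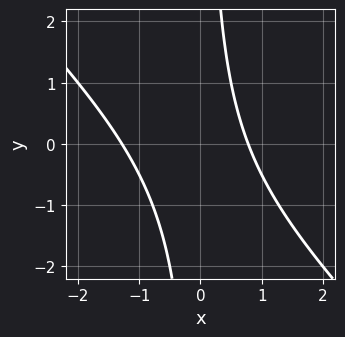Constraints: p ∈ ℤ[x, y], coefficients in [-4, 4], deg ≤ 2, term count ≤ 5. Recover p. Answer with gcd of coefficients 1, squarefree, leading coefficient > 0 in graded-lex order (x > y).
2*x^2 + 2*x*y + x - 2

(a) The degree is 2 — a generic line meets the curve in up to 2 points.
(b) Reading off the gridlines: it misses every integer gridline on the y-axis.
(c) Fitting integer coefficients to these (and the overall shape) gives p.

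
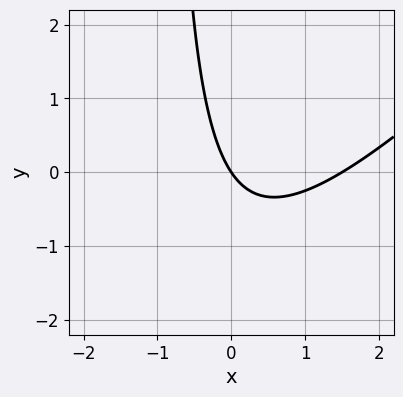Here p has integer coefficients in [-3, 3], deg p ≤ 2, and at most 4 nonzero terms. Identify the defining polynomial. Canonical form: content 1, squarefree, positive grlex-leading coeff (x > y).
2*x^2 - 2*x*y - 3*x - 2*y

1. The degree is 2 — the shape is more complex than any degree-1 curve.
2. Checking where it meets the axes: it meets the y-axis at y = 0 (among the integer gridlines); it meets the x-axis at x = 0 (among the integer gridlines).
3. Fitting integer coefficients to these (and the overall shape) gives p.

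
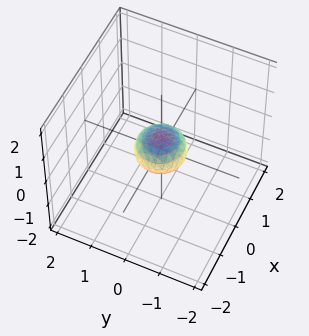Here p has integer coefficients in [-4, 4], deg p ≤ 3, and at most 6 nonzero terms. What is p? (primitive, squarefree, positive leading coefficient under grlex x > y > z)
2*x^2 + 2*y^2 + 3*z^2 - 1

(a) deg p = 2.
(b) Symmetry: the z-axis is an axis of rotation, so x and y enter only as x² + y².
(c) Reading off the gridlines: a circular section at z = 0 has radius between 0 and 1.
(d) Fitting integer coefficients to these (and the overall shape) gives p.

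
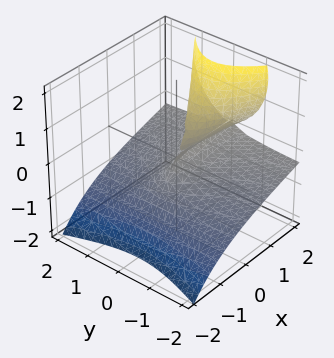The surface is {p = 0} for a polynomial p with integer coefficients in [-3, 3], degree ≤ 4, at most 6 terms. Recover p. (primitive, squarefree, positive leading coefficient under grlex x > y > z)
(a) deg p = 3. No degree-2 surface has this shape.
(b) From the visible intercepts: it meets the z-axis at z = 0 (among the integer gridlines); it crosses the y-axis at the gridline y = 0.
(c) Together with the visible shape, these determine p as stated. Check: (1, 0, 0) on the x-axis lies on the surface, and p(1, 0, 0) = 0. ✓

x*y^2 + 3*x*z^2 - 3*y^2*z - 2*z^3 - 3*y^2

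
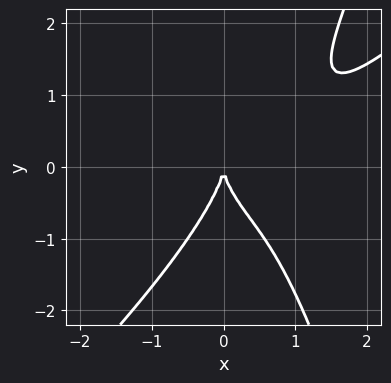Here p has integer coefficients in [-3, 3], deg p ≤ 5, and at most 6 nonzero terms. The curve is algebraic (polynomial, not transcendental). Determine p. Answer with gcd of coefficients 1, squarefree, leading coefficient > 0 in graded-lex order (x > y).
First, degree: a generic line meets the curve in up to 4 points, so deg p = 4.
Then, reading off the gridlines: it meets the x-axis at x = 0 (among the integer gridlines); it crosses the y-axis at the gridline y = 0.
Finally, matching integer coefficients to the picture gives p.

2*x^4 - 2*x^3*y - 3*x^3 + y^3 + 3*x^2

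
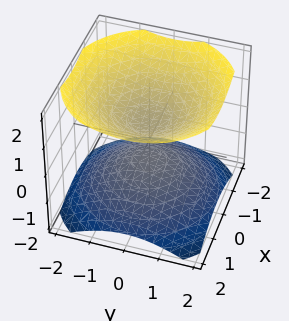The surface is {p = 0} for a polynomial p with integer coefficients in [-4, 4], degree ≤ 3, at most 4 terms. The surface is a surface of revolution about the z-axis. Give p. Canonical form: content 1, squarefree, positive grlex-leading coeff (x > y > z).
There are 2 components.
The degree is 2 — a generic line meets the surface in up to 2 points.
Symmetries: rotational symmetry about the z-axis ⇒ p depends on x, y only through x² + y².
Observable constraints: the surface avoids every integer y-axis point in the box; a circular section at z = 1 has radius exactly 1; the surface avoids every integer x-axis point in the box.
Fitting integer coefficients to these (and the overall shape) gives p.

2*x^2 + 2*y^2 - 3*z^2 + 1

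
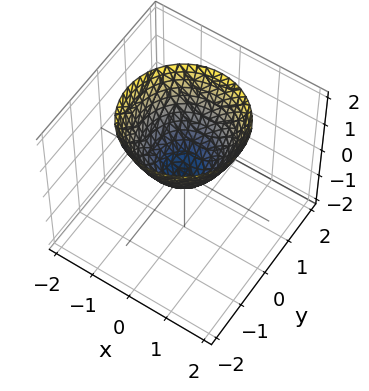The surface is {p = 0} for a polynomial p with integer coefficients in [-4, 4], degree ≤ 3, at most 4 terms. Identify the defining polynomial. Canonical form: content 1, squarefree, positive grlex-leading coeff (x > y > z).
deg p = 2.
Symmetry: the surface is invariant under rotation about z: p = q(x² + y², z).
Checking where it meets the axes: a circular section at z = 2 has radius between 1 and 2; it meets the y-axis at y = 0 (among the integer gridlines).
Putting this together gives p.

x^2 + y^2 - z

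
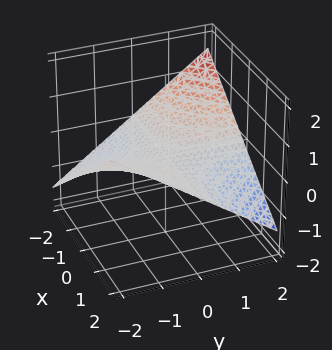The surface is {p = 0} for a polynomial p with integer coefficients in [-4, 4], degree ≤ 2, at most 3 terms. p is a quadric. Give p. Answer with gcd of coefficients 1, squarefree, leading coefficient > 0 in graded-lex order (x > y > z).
First, degree: a hyperbolic paraboloid; a quadric, so deg p = 2.
Then, against the integer gridlines: it crosses the z-axis at the gridline z = 0; the visible y-axis segment lies entirely on the surface.
Finally, together with the visible shape, these determine p as stated. Check: (1, 0, 0) on the x-axis lies on the surface, and p(1, 0, 0) = 0. ✓

x*y + 3*z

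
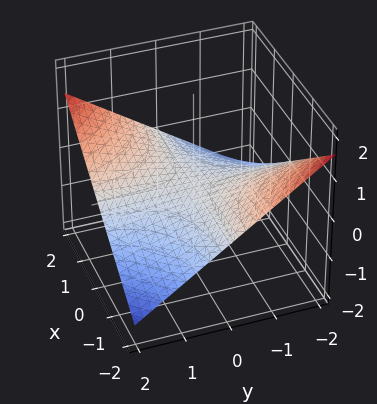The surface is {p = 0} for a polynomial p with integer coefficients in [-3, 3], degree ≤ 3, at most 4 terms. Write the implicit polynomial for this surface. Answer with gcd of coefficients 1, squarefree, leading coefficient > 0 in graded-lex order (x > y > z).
1. deg p = 2. A saddle surface; a quadric.
2. From the axis intercepts and sections: the visible x-axis segment lies entirely on the surface; one z-axis crossing is at z = 0; every point of the y-axis in the box is on the surface.
3. The integer polynomial consistent with all of this is the stated p.

x*y - 3*z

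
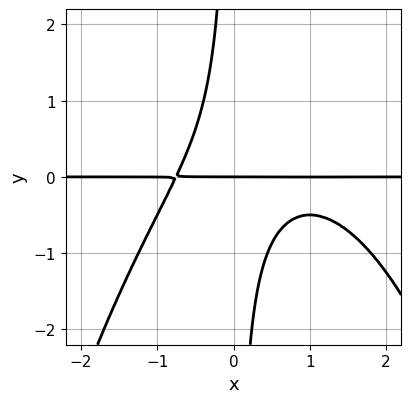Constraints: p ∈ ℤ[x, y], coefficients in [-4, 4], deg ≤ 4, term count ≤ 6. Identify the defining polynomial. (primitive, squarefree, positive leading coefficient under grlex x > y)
1. The degree is 4 — the shape is more complex than any degree-3 curve.
2. Checking where it meets the axes: every point of the x-axis in the box is on the curve; one y-axis crossing is at y = 0.
3. Fitting integer coefficients to these (and the overall shape) gives p.

x^3*y - x^2*y + 2*x*y^2 + y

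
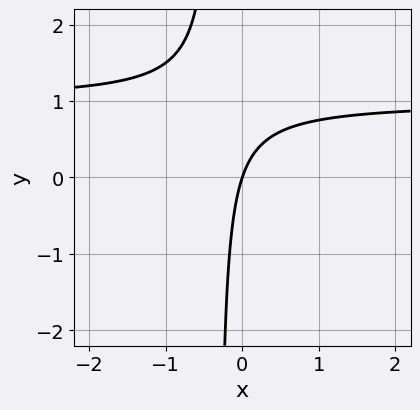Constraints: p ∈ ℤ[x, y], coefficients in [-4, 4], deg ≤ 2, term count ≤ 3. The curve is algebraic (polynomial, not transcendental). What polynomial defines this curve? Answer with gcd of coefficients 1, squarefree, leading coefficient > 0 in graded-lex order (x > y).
3*x*y - 3*x + y

1. deg p = 2. No degree-1 curve has this shape.
2. Reading off the gridlines: it meets the x-axis at x = 0 (among the integer gridlines); it meets the y-axis at y = 0 (among the integer gridlines).
3. Matching integer coefficients to the picture gives p.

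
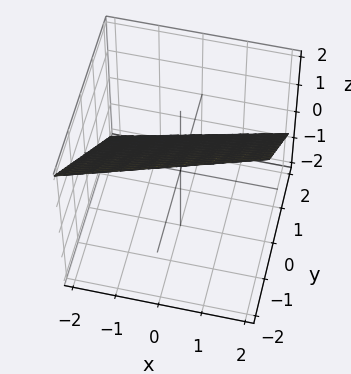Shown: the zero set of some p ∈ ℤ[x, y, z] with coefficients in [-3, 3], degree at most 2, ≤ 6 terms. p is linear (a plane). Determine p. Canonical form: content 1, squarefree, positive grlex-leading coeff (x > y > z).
First, deg p = 1.
Then, from the visible intercepts: it meets the x-axis at x = -2 (among the integer gridlines).
Finally, fitting integer coefficients to these (and the overall shape) gives p.

x - 3*y - 3*z + 2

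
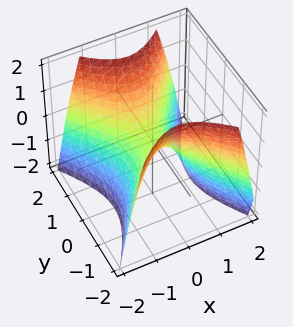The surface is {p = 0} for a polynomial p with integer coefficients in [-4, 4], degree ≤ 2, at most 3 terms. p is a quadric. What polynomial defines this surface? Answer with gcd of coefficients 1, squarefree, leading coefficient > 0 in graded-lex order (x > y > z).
3*x^2 - 2*y^2 + 2*z

First, deg p = 2. A saddle surface; a quadric.
Then, symmetries: mirror symmetry y ↦ −y ⇒ only even powers of y; mirror symmetry x ↦ −x ⇒ only even powers of x.
Next, from the visible intercepts: it crosses the y-axis at the gridline y = 0; it meets the z-axis at z = 0 (among the integer gridlines); it crosses the x-axis at the gridline x = 0.
Finally, fitting integer coefficients to these (and the overall shape) gives p.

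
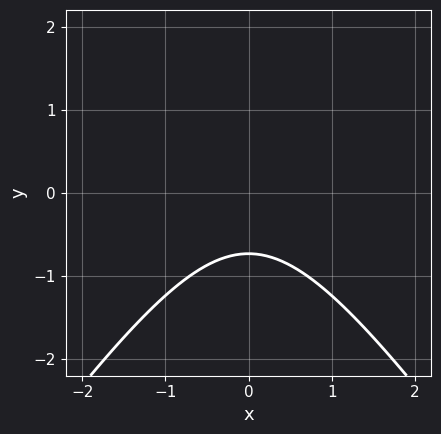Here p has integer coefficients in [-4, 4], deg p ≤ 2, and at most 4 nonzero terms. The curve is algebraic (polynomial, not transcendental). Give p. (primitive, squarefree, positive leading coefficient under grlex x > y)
(a) deg p = 2.
(b) Symmetries: the x ↦ −x reflection is a symmetry, so x appears only in even powers.
(c) From the axis intercepts and sections: the curve avoids every integer x-axis point in the box.
(d) Assembling these constraints gives the stated polynomial.

2*x^2 - y^2 + 2*y + 2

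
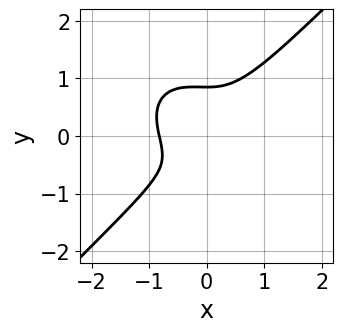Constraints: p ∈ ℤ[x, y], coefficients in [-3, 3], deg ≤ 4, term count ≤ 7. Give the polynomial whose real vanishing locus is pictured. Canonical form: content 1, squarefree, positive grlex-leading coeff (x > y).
3*x^3 - 3*y^3 + x^2 + y + 1

(a) The degree is 3 — the shape is more complex than any degree-2 curve.
(b) Putting this together gives p.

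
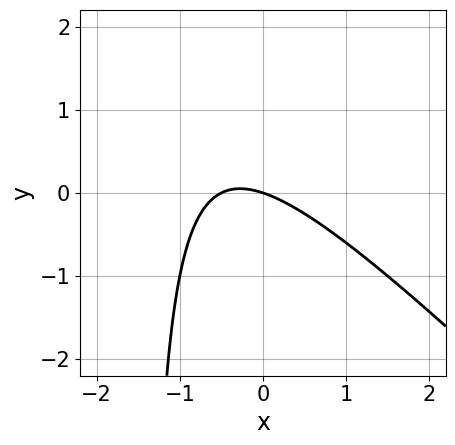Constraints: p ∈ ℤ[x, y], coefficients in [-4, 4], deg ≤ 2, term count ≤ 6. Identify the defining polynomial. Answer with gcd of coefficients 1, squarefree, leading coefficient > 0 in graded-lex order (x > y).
1. deg p = 2.
2. Observable constraints: it crosses the y-axis at the gridline y = 0; it meets the x-axis at x = 0 (among the integer gridlines).
3. Putting this together gives p.

2*x^2 + 2*x*y + x + 3*y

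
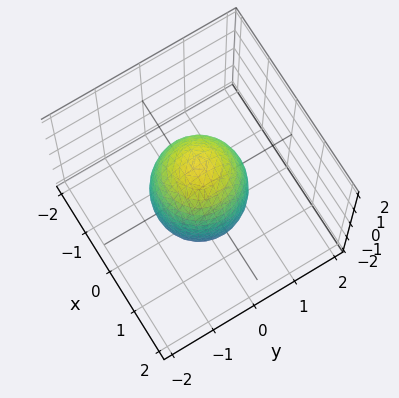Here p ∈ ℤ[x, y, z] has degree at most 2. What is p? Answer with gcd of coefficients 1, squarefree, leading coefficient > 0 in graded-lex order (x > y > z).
1. deg p = 2. The shape is more complex than any degree-1 surface.
2. Symmetries: the surface is invariant under rotation about z: p = q(x² + y², z).
3. From the axis intercepts and sections: among the integer gridlines, it crosses the y-axis at y ∈ {-1, 1}; the x-axis gridline crossings are at x ∈ {-1, 1}; a circular section at z = 0 has radius exactly 1.
4. Fitting integer coefficients to these (and the overall shape) gives p.

3*x^2 + 3*y^2 + z^2 - 3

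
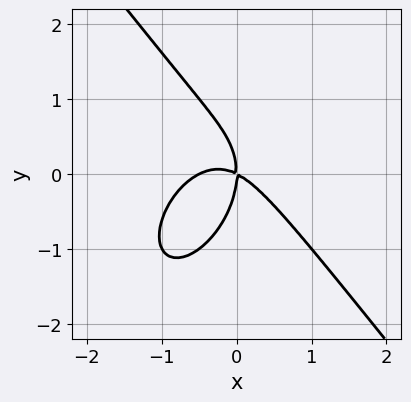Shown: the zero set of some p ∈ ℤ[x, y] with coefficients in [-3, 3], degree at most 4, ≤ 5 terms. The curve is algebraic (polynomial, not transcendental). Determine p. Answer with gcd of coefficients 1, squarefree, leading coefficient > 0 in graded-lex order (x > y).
deg p = 3. A generic line meets the curve in up to 3 points.
From the axis intercepts and sections: it crosses the y-axis at the gridline y = 0; one x-axis crossing is at x = 0.
Together with the visible shape, these determine p as stated.

2*x^3 + y^3 + x^2 + 2*x*y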